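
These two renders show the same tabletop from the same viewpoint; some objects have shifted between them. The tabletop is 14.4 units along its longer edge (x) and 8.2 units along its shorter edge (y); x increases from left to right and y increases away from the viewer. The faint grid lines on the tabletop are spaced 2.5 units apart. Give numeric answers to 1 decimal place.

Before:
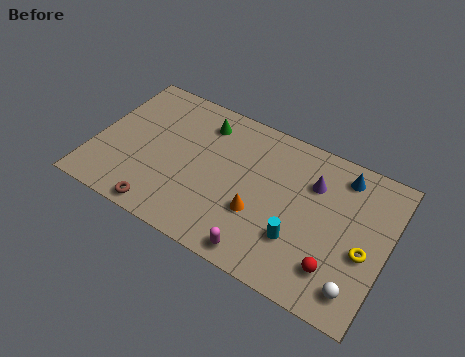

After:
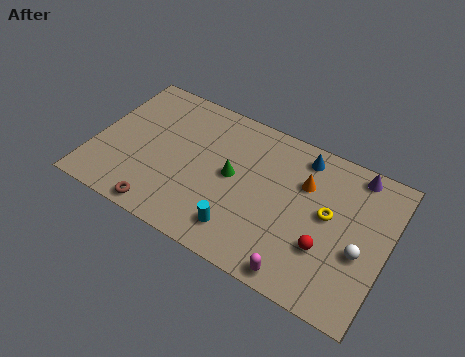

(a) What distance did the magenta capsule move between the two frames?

1.9

The magenta capsule moved from about (8.7, 0.9) to (10.6, 0.8), a distance of √(1.9² + 0.1²) ≈ 1.9.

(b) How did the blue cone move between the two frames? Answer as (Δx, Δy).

(-2.0, 0.1)

From the two frames, the blue cone sits at roughly (11.9, 6.9) before and (9.9, 7.0) after.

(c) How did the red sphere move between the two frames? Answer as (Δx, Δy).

(-0.6, 0.8)

From the two frames, the red sphere sits at roughly (12.2, 1.9) before and (11.6, 2.7) after.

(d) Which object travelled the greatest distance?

the orange cone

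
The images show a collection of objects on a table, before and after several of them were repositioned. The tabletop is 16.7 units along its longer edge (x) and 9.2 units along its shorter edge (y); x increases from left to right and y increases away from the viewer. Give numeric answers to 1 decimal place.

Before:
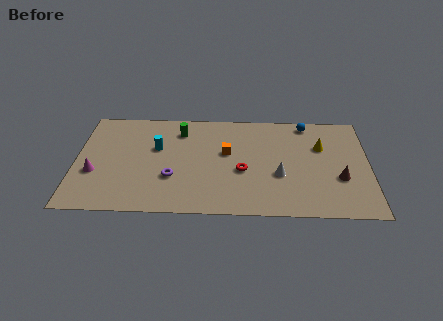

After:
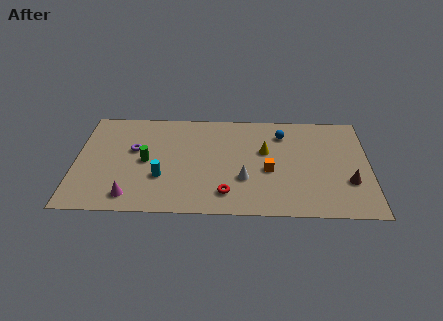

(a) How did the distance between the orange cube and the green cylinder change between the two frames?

+3.7

The distance was about 3.3 in the first image and 7.0 in the second, so they moved 3.7 units further apart.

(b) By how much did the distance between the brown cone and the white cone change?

+2.5

Before: roughly 3.4 units apart; after: 5.9. That's 2.5 units further apart.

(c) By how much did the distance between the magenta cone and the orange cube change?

+0.4

They were about 7.8 units apart before and 8.2 after — 0.4 units further apart.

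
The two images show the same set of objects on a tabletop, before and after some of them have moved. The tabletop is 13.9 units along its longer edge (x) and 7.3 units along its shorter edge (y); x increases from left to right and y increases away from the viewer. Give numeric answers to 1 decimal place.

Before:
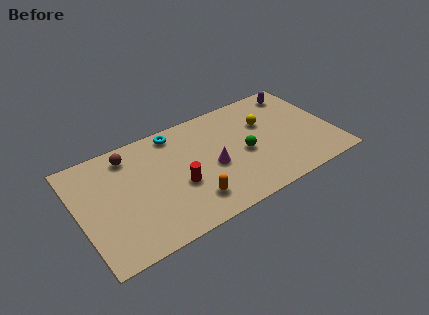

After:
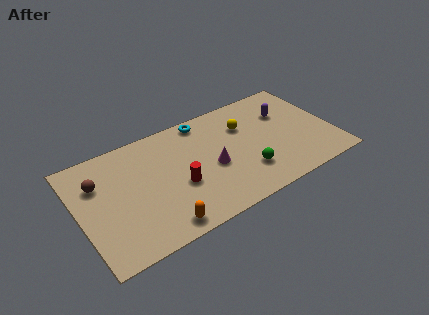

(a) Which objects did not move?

the red cylinder and the magenta cone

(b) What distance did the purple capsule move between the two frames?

1.5

The purple capsule was near (12.5, 6.2) before and (11.6, 5.0) after, so it travelled √(0.9² + 1.2²) ≈ 1.5 units.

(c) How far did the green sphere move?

1.3

The green sphere moved from about (9.0, 3.3) to (8.9, 2.0), a distance of √(0.1² + 1.3²) ≈ 1.3.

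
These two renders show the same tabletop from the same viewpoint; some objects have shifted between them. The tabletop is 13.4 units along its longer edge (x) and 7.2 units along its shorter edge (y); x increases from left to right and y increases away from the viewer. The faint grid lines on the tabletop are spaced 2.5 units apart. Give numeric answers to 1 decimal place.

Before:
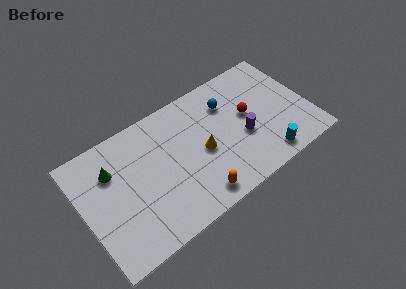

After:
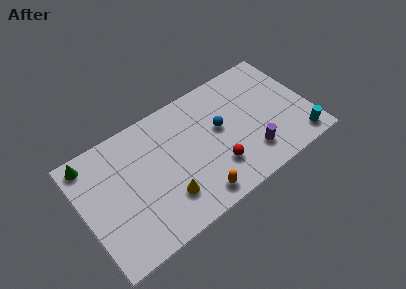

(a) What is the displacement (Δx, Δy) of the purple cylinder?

(0.2, -1.2)

The purple cylinder was at about (9.4, 2.9) and moved to about (9.6, 1.7).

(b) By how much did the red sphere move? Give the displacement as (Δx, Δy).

(-2.3, -2.0)

The red sphere started near (9.9, 4.0) and ended near (7.6, 2.0).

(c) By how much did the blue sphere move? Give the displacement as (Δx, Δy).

(-0.7, -1.2)

The blue sphere was at about (8.9, 5.3) and moved to about (8.2, 4.1).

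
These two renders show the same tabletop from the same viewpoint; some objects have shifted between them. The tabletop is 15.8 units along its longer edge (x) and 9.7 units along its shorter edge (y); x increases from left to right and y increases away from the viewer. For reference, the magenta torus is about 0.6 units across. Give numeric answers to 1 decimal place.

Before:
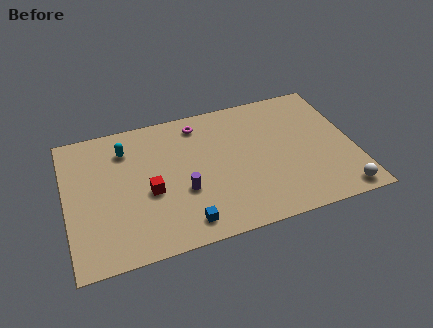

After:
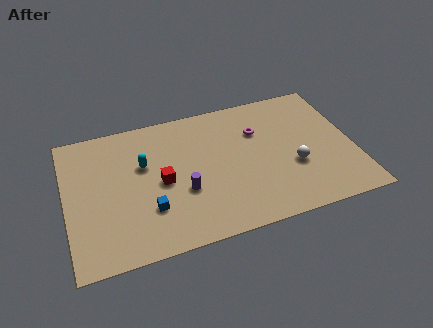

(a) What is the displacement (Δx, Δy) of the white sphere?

(-2.3, 2.6)

The white sphere started near (14.7, 1.0) and ended near (12.4, 3.6).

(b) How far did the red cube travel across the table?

0.9

From (4.5, 4.1) to (5.2, 4.6), the red cube covered √(0.7² + 0.5²) ≈ 0.9 units.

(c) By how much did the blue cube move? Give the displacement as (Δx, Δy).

(-1.8, 1.5)

From the two frames, the blue cube sits at roughly (6.2, 1.4) before and (4.4, 2.9) after.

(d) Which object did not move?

the purple cylinder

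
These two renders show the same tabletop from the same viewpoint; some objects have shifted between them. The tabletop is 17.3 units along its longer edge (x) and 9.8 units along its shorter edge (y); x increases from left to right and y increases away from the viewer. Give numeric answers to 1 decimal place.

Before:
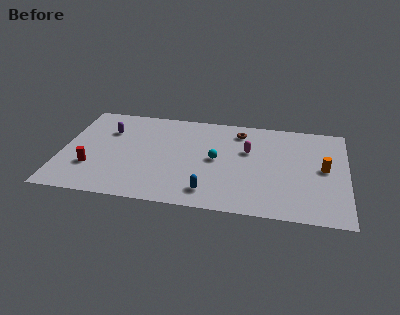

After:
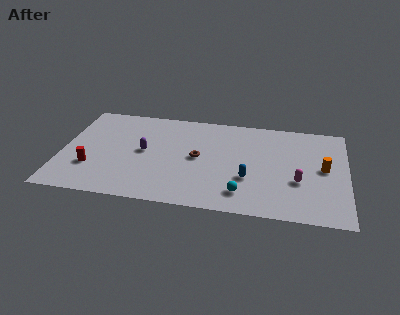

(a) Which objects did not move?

the red cylinder and the orange cylinder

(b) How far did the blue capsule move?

2.9

The blue capsule moved from about (9.1, 1.7) to (11.4, 3.4), a distance of √(2.3² + 1.7²) ≈ 2.9.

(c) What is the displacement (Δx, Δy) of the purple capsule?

(2.3, -1.8)

The purple capsule started near (2.7, 6.9) and ended near (5.0, 5.1).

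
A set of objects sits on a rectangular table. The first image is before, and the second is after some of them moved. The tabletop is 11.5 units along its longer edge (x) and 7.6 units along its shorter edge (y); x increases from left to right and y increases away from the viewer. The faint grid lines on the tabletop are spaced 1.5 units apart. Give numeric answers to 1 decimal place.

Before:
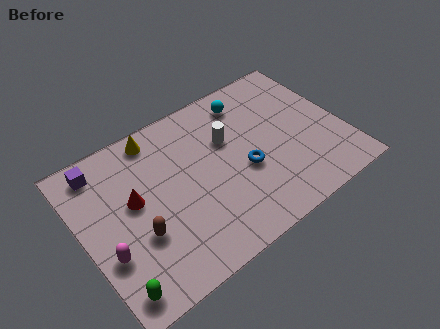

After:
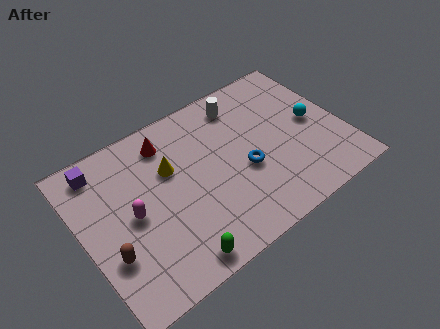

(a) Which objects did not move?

the purple cube and the blue torus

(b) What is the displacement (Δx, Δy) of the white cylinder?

(0.9, 1.4)

The white cylinder was at about (6.6, 4.9) and moved to about (7.5, 6.3).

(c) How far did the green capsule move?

2.6

From (0.8, 1.0) to (3.4, 0.8), the green capsule covered √(2.6² + 0.2²) ≈ 2.6 units.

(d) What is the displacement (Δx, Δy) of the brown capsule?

(-1.3, -0.2)

The brown capsule was at about (2.2, 2.7) and moved to about (0.9, 2.5).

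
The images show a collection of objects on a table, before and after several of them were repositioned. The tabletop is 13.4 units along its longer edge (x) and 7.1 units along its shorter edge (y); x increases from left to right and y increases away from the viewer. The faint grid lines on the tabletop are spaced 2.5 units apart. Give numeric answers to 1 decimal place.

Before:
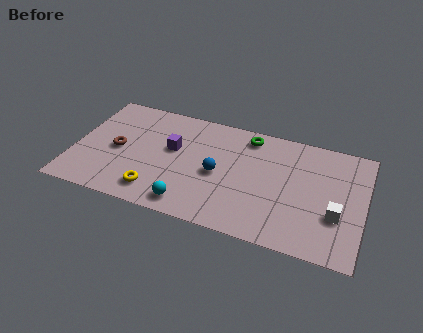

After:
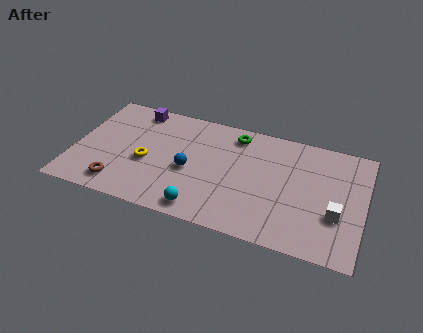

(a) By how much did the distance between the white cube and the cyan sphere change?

-0.6

Before: roughly 6.8 units apart; after: 6.2. That's 0.6 units closer together.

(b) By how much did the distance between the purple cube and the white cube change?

+2.4

They were about 7.9 units apart before and 10.3 after — 2.4 units further apart.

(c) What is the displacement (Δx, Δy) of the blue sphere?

(-1.3, -0.2)

The blue sphere started near (6.7, 3.3) and ended near (5.4, 3.1).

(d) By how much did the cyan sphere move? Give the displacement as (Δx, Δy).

(0.6, -0.1)

The cyan sphere started near (5.6, 1.0) and ended near (6.2, 0.9).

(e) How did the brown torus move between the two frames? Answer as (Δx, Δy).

(0.3, -2.2)

The brown torus started near (2.0, 3.4) and ended near (2.3, 1.2).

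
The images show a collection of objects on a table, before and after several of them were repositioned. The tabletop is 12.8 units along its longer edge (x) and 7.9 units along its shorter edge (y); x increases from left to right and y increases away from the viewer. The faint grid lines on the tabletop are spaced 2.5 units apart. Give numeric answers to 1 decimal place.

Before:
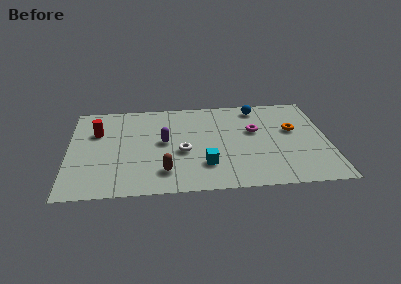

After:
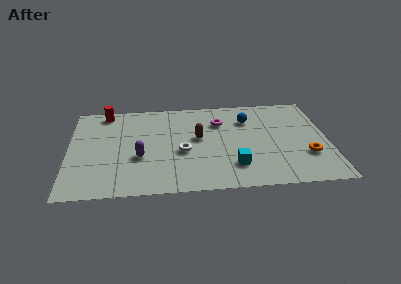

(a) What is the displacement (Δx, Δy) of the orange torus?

(0.6, -2.2)

From the two frames, the orange torus sits at roughly (11.1, 4.7) before and (11.7, 2.5) after.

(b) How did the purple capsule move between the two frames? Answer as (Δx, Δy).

(-1.2, -1.2)

The purple capsule started near (4.7, 4.2) and ended near (3.5, 3.0).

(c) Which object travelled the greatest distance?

the brown capsule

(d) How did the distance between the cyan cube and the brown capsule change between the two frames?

+1.0

They were about 2.0 units apart before and 3.0 after — 1.0 units further apart.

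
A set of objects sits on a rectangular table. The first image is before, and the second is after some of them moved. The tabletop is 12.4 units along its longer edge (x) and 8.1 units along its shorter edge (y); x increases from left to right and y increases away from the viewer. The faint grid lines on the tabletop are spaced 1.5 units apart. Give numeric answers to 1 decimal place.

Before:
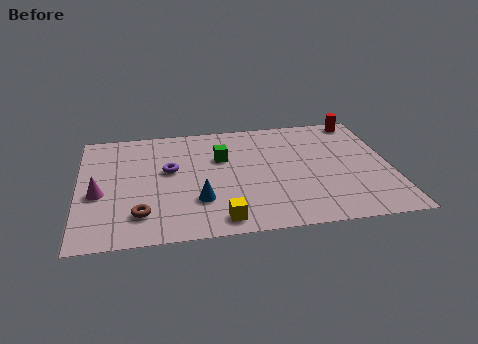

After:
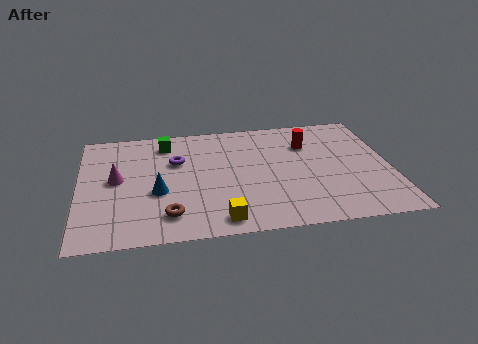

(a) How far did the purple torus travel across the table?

0.7

From (3.6, 4.7) to (3.9, 5.3), the purple torus covered √(0.3² + 0.6²) ≈ 0.7 units.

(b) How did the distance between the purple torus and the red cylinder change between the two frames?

-2.9

The distance was about 8.2 in the first image and 5.3 in the second, so they moved 2.9 units closer together.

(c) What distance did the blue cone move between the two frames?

1.8

The blue cone moved from about (4.7, 2.4) to (3.1, 3.2), a distance of √(1.6² + 0.8²) ≈ 1.8.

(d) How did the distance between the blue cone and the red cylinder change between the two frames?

-1.7

Before: roughly 8.3 units apart; after: 6.6. That's 1.7 units closer together.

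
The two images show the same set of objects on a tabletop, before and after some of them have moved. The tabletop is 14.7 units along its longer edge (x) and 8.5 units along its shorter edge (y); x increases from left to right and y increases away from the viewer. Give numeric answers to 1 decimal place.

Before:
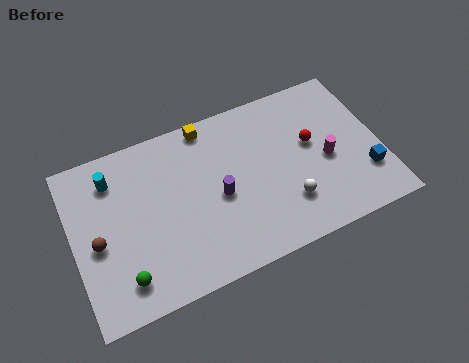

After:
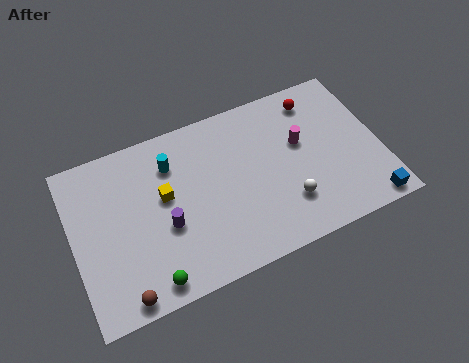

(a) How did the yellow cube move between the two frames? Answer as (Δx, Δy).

(-2.4, -2.8)

The yellow cube was at about (6.8, 7.7) and moved to about (4.4, 4.9).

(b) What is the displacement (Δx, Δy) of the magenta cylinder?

(-1.1, 1.3)

The magenta cylinder was at about (12.1, 3.8) and moved to about (11.0, 5.1).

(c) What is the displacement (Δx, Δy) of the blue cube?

(-0.1, -1.6)

The blue cube was at about (13.8, 2.4) and moved to about (13.7, 0.8).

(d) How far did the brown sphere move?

3.1

The brown sphere moved from about (1.1, 3.8) to (2.0, 0.8), a distance of √(0.9² + 3.0²) ≈ 3.1.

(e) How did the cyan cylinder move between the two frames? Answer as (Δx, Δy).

(2.8, -0.3)

The cyan cylinder was at about (2.1, 6.7) and moved to about (4.9, 6.4).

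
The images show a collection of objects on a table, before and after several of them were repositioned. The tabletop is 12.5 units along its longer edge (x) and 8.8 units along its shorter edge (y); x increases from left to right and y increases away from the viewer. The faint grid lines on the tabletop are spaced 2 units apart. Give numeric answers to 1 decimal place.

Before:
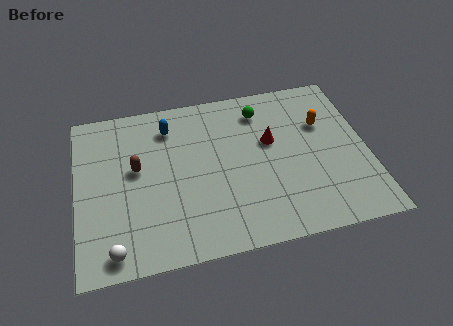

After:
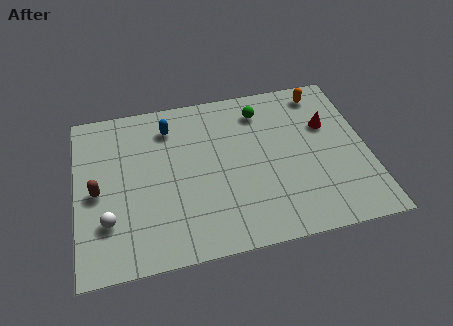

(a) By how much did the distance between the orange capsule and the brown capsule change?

+2.4

Before: roughly 8.1 units apart; after: 10.5. That's 2.4 units further apart.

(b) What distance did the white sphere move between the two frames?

1.5

The white sphere moved from about (1.5, 1.0) to (1.3, 2.5), a distance of √(0.2² + 1.5²) ≈ 1.5.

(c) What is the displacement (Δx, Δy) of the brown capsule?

(-1.7, -0.9)

From the two frames, the brown capsule sits at roughly (2.6, 5.0) before and (0.9, 4.1) after.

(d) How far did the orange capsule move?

1.8

The orange capsule moved from about (10.7, 5.8) to (10.8, 7.6), a distance of √(0.1² + 1.8²) ≈ 1.8.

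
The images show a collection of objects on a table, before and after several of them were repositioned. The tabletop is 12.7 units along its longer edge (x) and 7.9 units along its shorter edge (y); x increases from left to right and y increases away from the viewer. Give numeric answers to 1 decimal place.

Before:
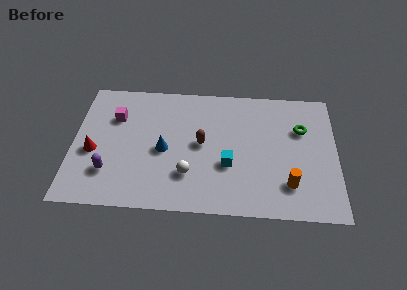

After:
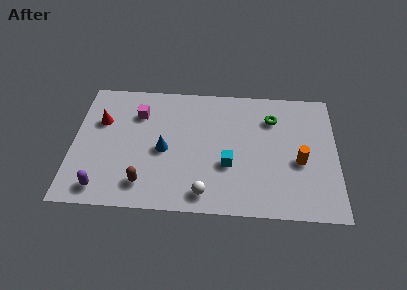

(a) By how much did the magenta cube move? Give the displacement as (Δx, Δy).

(1.1, 0.3)

The magenta cube was at about (2.0, 5.5) and moved to about (3.1, 5.8).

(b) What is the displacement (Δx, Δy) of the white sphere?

(0.8, -1.1)

From the two frames, the white sphere sits at roughly (5.6, 2.2) before and (6.4, 1.1) after.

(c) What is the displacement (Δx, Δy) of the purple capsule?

(-0.3, -1.0)

The purple capsule started near (1.8, 2.1) and ended near (1.5, 1.1).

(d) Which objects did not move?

the cyan cube and the blue cone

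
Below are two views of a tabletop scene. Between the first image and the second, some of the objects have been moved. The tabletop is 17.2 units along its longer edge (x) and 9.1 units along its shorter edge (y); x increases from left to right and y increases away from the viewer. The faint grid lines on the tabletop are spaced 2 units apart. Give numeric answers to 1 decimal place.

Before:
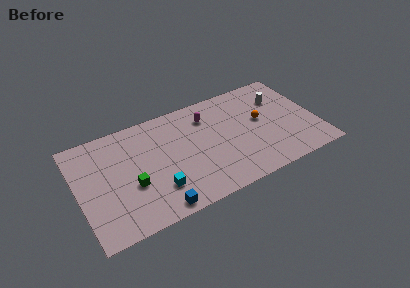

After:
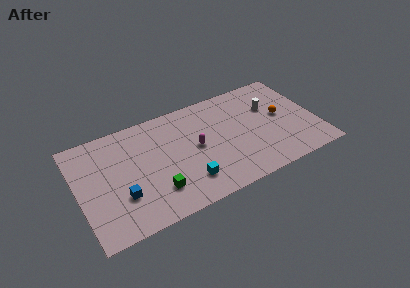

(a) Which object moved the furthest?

the blue cube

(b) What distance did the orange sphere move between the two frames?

1.5

From (13.3, 5.1) to (14.8, 4.9), the orange sphere covered √(1.5² + 0.2²) ≈ 1.5 units.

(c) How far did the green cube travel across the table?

2.0

The green cube moved from about (3.7, 3.5) to (5.3, 2.3), a distance of √(1.6² + 1.2²) ≈ 2.0.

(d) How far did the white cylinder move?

0.9

From (14.9, 6.5) to (14.1, 6.0), the white cylinder covered √(0.8² + 0.5²) ≈ 0.9 units.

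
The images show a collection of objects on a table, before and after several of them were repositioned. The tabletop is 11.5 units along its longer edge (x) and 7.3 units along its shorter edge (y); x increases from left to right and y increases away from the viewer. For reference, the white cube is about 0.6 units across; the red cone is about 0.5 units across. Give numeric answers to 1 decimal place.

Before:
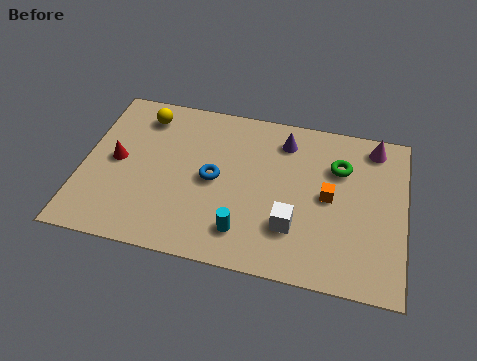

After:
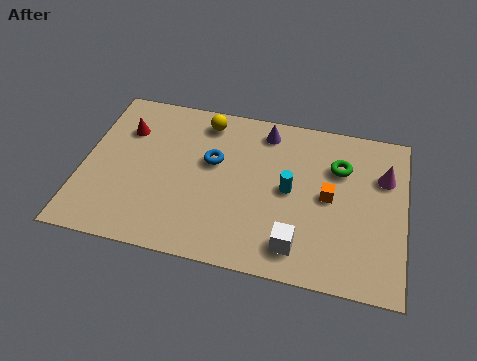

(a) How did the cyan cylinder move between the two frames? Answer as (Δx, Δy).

(1.5, 2.2)

From the two frames, the cyan cylinder sits at roughly (5.9, 1.5) before and (7.4, 3.7) after.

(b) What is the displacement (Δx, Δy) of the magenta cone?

(0.4, -1.3)

The magenta cone started near (10.3, 6.3) and ended near (10.7, 5.0).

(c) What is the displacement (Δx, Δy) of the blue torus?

(-0.1, 0.8)

From the two frames, the blue torus sits at roughly (4.7, 3.6) before and (4.6, 4.4) after.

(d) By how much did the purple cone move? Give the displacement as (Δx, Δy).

(-0.7, 0.3)

The purple cone started near (7.1, 5.9) and ended near (6.4, 6.2).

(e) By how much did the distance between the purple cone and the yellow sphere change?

-2.9

The distance was about 5.1 in the first image and 2.2 in the second, so they moved 2.9 units closer together.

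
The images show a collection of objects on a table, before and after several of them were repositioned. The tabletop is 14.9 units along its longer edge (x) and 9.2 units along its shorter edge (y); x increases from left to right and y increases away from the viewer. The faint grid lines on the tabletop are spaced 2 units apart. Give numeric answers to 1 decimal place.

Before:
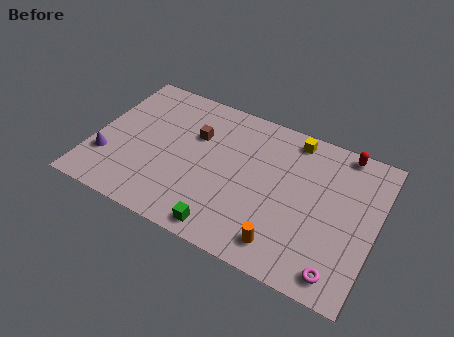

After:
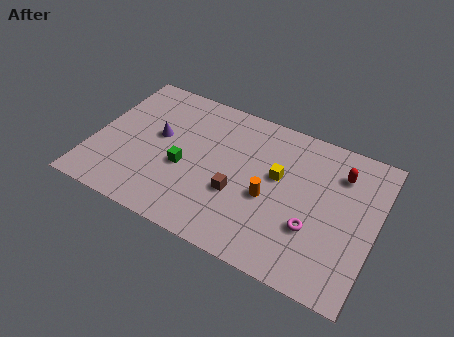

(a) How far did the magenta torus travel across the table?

2.5

From (13.4, 1.2) to (11.8, 3.1), the magenta torus covered √(1.6² + 1.9²) ≈ 2.5 units.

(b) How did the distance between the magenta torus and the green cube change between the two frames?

+1.0

Before: roughly 5.9 units apart; after: 6.9. That's 1.0 units further apart.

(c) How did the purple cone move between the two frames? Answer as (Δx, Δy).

(2.4, 2.5)

From the two frames, the purple cone sits at roughly (0.9, 2.7) before and (3.3, 5.2) after.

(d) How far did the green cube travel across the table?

3.8

The green cube moved from about (7.5, 1.0) to (4.9, 3.8), a distance of √(2.6² + 2.8²) ≈ 3.8.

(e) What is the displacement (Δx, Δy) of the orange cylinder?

(-1.1, 2.4)

The orange cylinder started near (10.5, 1.5) and ended near (9.4, 3.9).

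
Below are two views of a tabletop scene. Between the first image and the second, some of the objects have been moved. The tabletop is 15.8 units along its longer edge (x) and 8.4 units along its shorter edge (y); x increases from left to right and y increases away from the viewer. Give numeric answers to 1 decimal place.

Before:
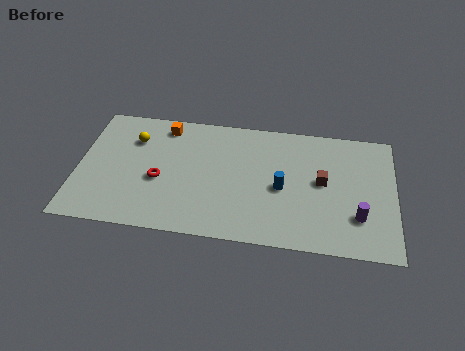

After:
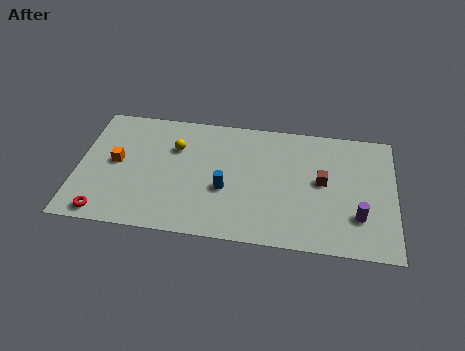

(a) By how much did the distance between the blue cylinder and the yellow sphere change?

-4.2

Before: roughly 7.8 units apart; after: 3.6. That's 4.2 units closer together.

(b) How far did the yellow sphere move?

2.1

The yellow sphere was near (2.7, 6.1) before and (4.8, 5.8) after, so it travelled √(2.1² + 0.3²) ≈ 2.1 units.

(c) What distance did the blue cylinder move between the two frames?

2.8

The blue cylinder was near (10.2, 3.8) before and (7.4, 3.3) after, so it travelled √(2.8² + 0.5²) ≈ 2.8 units.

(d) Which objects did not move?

the brown cube and the purple cylinder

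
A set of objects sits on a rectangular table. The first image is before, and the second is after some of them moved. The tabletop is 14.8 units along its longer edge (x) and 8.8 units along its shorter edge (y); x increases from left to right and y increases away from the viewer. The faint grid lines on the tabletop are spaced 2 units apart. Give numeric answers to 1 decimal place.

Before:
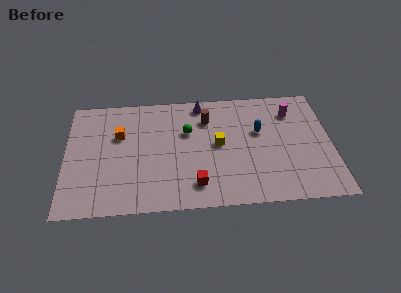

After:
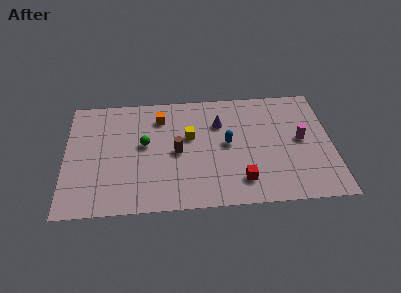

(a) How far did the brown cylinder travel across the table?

2.9

From (7.9, 6.6) to (6.2, 4.2), the brown cylinder covered √(1.7² + 2.4²) ≈ 2.9 units.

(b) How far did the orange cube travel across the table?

2.6

The orange cube was near (3.0, 5.7) before and (5.3, 6.9) after, so it travelled √(2.3² + 1.2²) ≈ 2.6 units.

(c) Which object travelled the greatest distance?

the brown cylinder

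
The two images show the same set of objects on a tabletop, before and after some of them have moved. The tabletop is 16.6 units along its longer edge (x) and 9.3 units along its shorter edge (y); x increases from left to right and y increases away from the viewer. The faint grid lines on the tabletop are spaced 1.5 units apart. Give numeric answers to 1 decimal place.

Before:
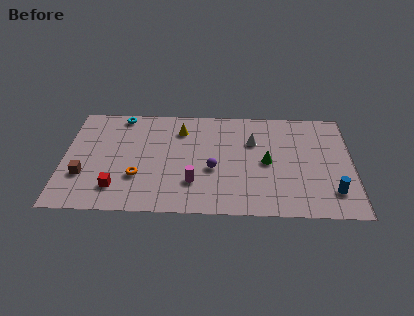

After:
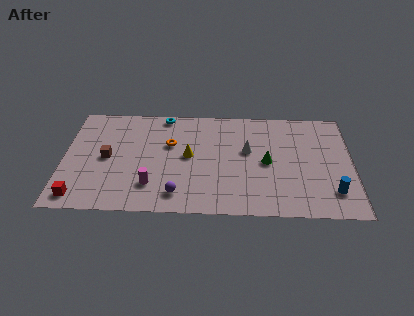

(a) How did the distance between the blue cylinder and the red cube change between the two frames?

+2.1

The distance was about 12.3 in the first image and 14.4 in the second, so they moved 2.1 units further apart.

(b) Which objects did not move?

the blue cylinder and the green cone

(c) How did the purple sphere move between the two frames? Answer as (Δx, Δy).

(-2.0, -2.2)

The purple sphere started near (8.6, 3.8) and ended near (6.6, 1.6).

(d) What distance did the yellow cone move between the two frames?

2.4

From (6.7, 7.2) to (7.2, 4.9), the yellow cone covered √(0.5² + 2.3²) ≈ 2.4 units.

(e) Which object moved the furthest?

the orange torus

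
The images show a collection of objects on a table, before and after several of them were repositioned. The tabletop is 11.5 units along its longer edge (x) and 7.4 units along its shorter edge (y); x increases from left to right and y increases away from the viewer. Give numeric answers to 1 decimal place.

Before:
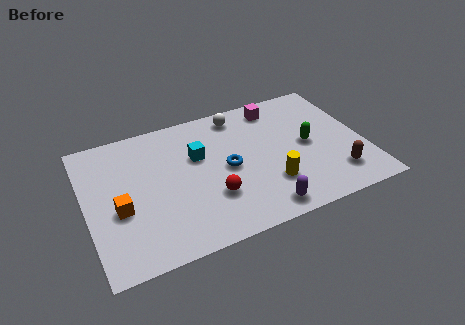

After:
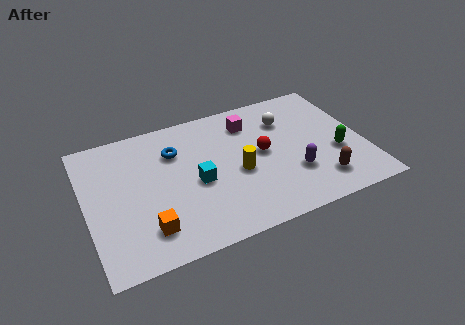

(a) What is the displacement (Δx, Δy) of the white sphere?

(1.9, -1.0)

From the two frames, the white sphere sits at roughly (6.6, 6.4) before and (8.5, 5.4) after.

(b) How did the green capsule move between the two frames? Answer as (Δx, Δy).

(1.1, -0.9)

From the two frames, the green capsule sits at roughly (9.2, 3.7) before and (10.3, 2.8) after.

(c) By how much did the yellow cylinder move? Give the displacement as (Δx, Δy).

(-1.2, 1.1)

The yellow cylinder was at about (7.4, 2.1) and moved to about (6.2, 3.2).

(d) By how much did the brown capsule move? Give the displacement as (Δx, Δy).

(-0.7, -0.1)

The brown capsule started near (10.1, 1.6) and ended near (9.4, 1.5).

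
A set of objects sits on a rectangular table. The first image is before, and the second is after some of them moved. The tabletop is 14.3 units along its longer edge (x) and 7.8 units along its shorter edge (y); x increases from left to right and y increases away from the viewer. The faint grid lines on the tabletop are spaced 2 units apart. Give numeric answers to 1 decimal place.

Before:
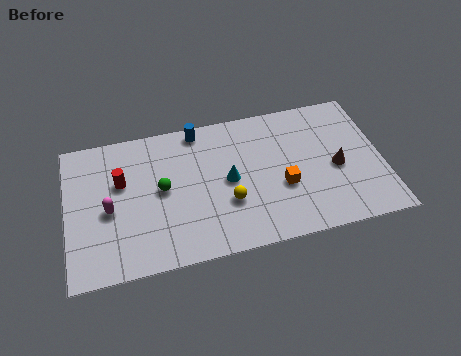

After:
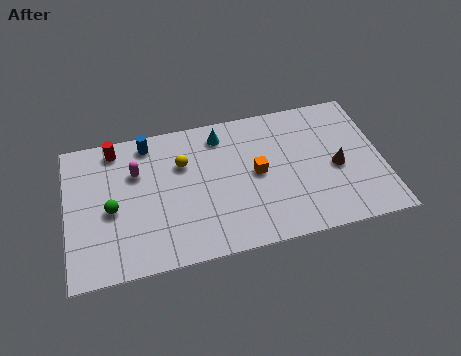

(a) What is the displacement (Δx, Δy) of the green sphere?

(-2.3, -0.6)

The green sphere started near (4.3, 4.1) and ended near (2.0, 3.5).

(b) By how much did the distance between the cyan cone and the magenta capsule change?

-1.3

They were about 5.4 units apart before and 4.1 after — 1.3 units closer together.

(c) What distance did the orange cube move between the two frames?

1.5

From (9.7, 3.0) to (8.6, 4.0), the orange cube covered √(1.1² + 1.0²) ≈ 1.5 units.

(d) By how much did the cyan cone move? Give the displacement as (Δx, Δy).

(-0.2, 2.6)

The cyan cone was at about (7.3, 3.9) and moved to about (7.1, 6.5).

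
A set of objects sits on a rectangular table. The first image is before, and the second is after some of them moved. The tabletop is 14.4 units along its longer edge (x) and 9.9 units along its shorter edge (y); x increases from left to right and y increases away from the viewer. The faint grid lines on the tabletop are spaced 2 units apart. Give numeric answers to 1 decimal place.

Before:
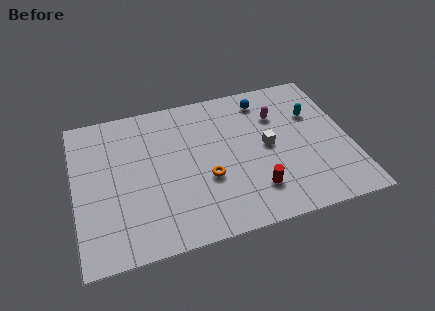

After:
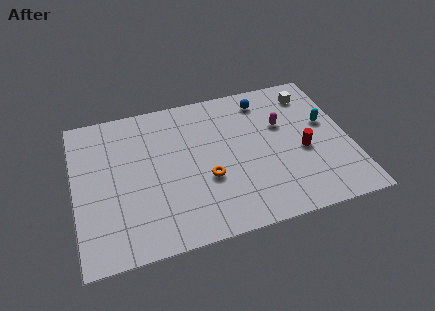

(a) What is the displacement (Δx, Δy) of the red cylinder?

(2.7, 1.9)

From the two frames, the red cylinder sits at roughly (9.2, 2.3) before and (11.9, 4.2) after.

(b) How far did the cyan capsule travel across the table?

1.0

From (12.7, 6.6) to (13.3, 5.8), the cyan capsule covered √(0.6² + 0.8²) ≈ 1.0 units.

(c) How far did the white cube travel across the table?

4.0

From (10.1, 5.0) to (12.7, 8.1), the white cube covered √(2.6² + 3.1²) ≈ 4.0 units.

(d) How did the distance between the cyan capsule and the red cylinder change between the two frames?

-3.4

The distance was about 5.5 in the first image and 2.1 in the second, so they moved 3.4 units closer together.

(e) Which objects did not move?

the blue sphere and the orange torus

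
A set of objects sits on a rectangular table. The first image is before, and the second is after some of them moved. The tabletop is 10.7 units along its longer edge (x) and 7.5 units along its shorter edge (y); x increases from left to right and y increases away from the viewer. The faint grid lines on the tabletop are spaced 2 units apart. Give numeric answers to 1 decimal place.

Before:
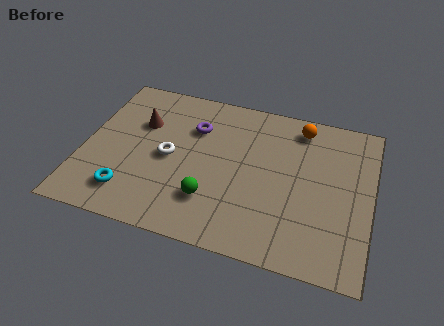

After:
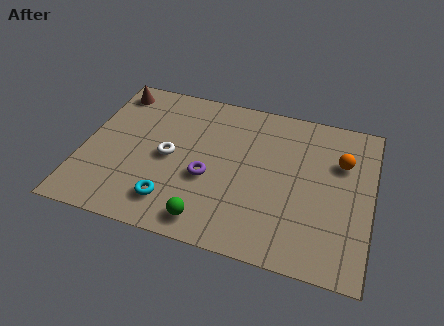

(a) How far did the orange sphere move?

2.1

From (7.9, 6.4) to (9.5, 5.1), the orange sphere covered √(1.6² + 1.3²) ≈ 2.1 units.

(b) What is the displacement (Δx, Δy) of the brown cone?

(-1.2, 1.4)

From the two frames, the brown cone sits at roughly (2.0, 5.0) before and (0.8, 6.4) after.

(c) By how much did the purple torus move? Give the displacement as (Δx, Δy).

(0.7, -2.3)

From the two frames, the purple torus sits at roughly (4.0, 5.3) before and (4.7, 3.0) after.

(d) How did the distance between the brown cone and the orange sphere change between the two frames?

+2.7

Before: roughly 6.1 units apart; after: 8.8. That's 2.7 units further apart.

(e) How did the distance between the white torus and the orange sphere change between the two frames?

+1.0

They were about 5.5 units apart before and 6.5 after — 1.0 units further apart.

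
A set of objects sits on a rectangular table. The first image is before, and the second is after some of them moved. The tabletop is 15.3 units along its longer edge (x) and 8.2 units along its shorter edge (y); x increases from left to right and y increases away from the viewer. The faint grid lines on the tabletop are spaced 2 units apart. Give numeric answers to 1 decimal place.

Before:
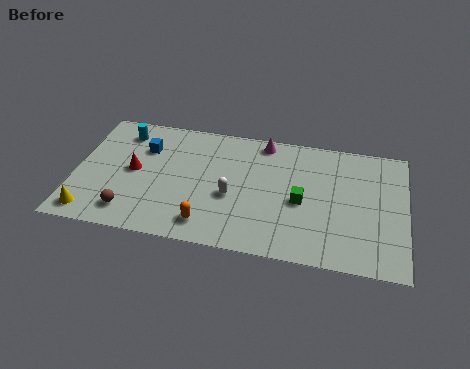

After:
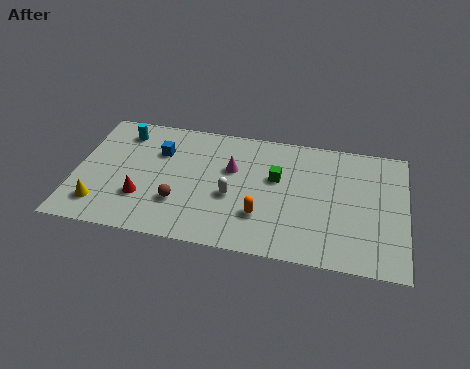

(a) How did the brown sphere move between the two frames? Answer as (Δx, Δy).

(2.2, 1.0)

The brown sphere was at about (2.7, 1.5) and moved to about (4.9, 2.5).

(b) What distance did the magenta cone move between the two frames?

2.5

The magenta cone moved from about (8.6, 7.3) to (7.2, 5.2), a distance of √(1.4² + 2.1²) ≈ 2.5.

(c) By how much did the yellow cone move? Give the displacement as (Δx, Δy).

(0.4, 0.6)

The yellow cone was at about (0.9, 1.1) and moved to about (1.3, 1.7).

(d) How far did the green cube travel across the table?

1.8

From (10.5, 3.7) to (9.3, 5.0), the green cube covered √(1.2² + 1.3²) ≈ 1.8 units.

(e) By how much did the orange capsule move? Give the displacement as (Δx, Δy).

(2.4, 1.0)

From the two frames, the orange capsule sits at roughly (6.3, 1.4) before and (8.7, 2.4) after.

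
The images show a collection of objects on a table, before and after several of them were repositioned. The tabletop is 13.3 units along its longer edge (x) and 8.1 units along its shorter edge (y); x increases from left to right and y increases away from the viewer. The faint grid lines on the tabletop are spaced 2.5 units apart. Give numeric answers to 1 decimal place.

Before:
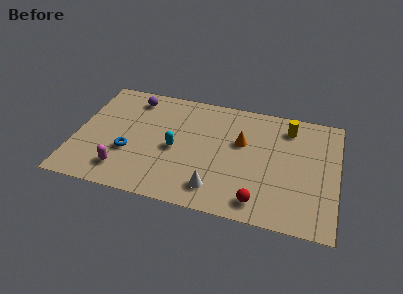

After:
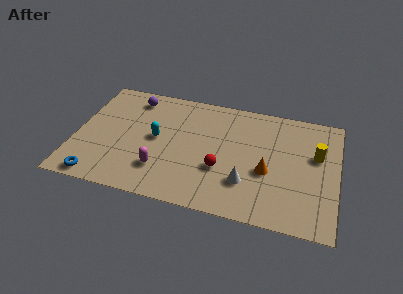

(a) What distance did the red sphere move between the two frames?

2.6

From (9.5, 1.2) to (7.5, 2.9), the red sphere covered √(2.0² + 1.7²) ≈ 2.6 units.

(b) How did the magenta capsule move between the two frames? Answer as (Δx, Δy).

(1.9, 0.5)

From the two frames, the magenta capsule sits at roughly (2.6, 1.6) before and (4.5, 2.1) after.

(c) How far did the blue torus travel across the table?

2.5

From (2.8, 2.9) to (1.4, 0.8), the blue torus covered √(1.4² + 2.1²) ≈ 2.5 units.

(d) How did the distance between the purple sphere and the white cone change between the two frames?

+0.6

They were about 7.0 units apart before and 7.6 after — 0.6 units further apart.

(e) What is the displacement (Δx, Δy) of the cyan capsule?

(-1.0, 0.5)

The cyan capsule was at about (5.1, 3.7) and moved to about (4.1, 4.2).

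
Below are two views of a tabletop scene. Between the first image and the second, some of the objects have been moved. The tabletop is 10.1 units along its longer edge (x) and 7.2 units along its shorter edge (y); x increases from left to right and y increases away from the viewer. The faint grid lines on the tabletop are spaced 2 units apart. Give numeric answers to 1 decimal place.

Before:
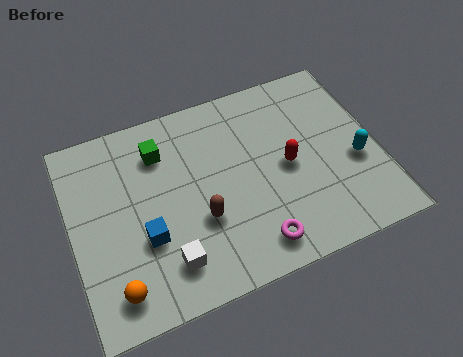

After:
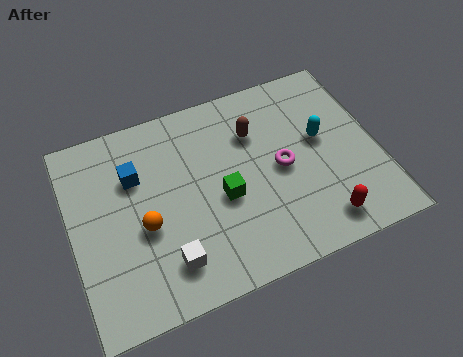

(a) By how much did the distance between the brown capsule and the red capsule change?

+1.2

Before: roughly 3.1 units apart; after: 4.3. That's 1.2 units further apart.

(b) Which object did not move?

the white cube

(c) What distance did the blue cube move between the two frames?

2.3

The blue cube moved from about (2.3, 2.6) to (2.2, 4.9), a distance of √(0.1² + 2.3²) ≈ 2.3.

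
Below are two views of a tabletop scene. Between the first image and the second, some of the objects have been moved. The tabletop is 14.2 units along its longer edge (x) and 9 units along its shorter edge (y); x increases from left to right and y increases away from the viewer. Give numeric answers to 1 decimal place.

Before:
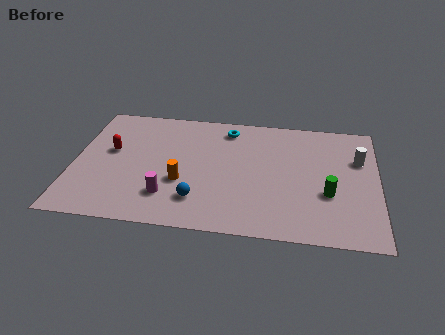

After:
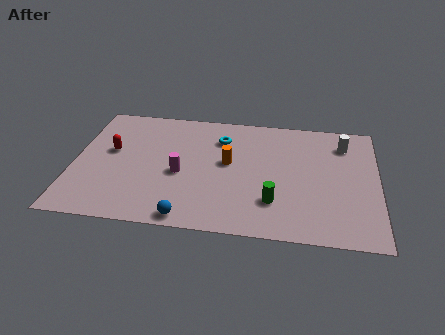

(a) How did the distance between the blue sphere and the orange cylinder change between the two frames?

+3.1

Before: roughly 1.4 units apart; after: 4.5. That's 3.1 units further apart.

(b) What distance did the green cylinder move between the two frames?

2.7

From (11.9, 3.3) to (9.4, 2.4), the green cylinder covered √(2.5² + 0.9²) ≈ 2.7 units.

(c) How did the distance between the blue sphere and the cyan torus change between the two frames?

+0.5

The distance was about 5.6 in the first image and 6.1 in the second, so they moved 0.5 units further apart.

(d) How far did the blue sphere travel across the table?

1.4

From (5.9, 2.1) to (5.5, 0.8), the blue sphere covered √(0.4² + 1.3²) ≈ 1.4 units.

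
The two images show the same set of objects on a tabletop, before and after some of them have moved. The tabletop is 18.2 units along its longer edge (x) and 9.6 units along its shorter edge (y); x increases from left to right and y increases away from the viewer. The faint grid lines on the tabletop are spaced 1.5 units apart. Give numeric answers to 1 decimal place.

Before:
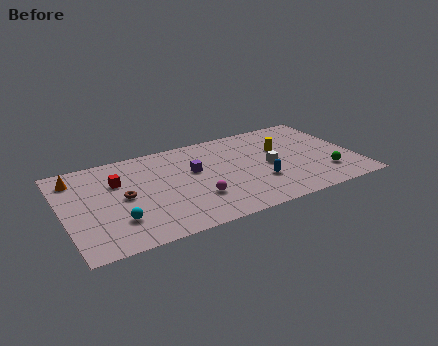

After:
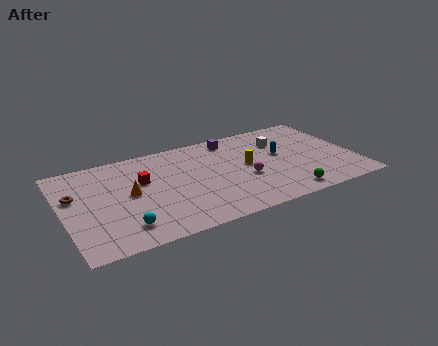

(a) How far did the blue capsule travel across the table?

2.9

The blue capsule moved from about (12.0, 3.1) to (13.7, 5.5), a distance of √(1.7² + 2.4²) ≈ 2.9.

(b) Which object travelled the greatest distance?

the orange cone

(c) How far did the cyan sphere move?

0.8

From (3.1, 2.6) to (3.4, 1.9), the cyan sphere covered √(0.3² + 0.7²) ≈ 0.8 units.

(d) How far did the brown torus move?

3.1

The brown torus was near (3.7, 4.8) before and (0.8, 6.0) after, so it travelled √(2.9² + 1.2²) ≈ 3.1 units.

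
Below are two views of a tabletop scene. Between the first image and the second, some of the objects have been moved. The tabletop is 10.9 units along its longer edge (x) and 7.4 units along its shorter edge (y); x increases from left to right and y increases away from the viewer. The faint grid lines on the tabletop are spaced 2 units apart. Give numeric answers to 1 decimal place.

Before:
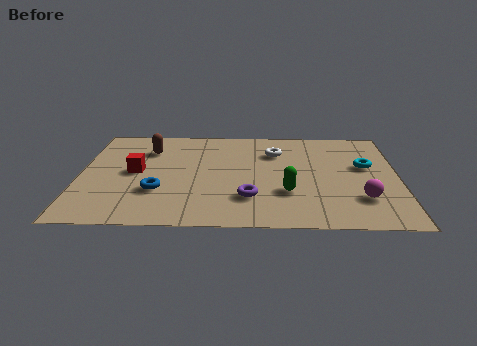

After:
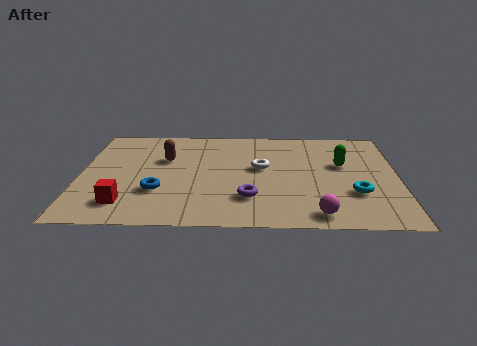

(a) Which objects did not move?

the blue torus and the purple torus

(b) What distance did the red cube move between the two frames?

2.3

From (1.9, 3.8) to (1.6, 1.5), the red cube covered √(0.3² + 2.3²) ≈ 2.3 units.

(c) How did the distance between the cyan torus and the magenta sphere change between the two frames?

-0.4

They were about 2.4 units apart before and 2.0 after — 0.4 units closer together.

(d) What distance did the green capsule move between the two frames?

2.8

The green capsule moved from about (7.1, 2.4) to (9.0, 4.5), a distance of √(1.9² + 2.1²) ≈ 2.8.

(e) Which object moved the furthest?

the green capsule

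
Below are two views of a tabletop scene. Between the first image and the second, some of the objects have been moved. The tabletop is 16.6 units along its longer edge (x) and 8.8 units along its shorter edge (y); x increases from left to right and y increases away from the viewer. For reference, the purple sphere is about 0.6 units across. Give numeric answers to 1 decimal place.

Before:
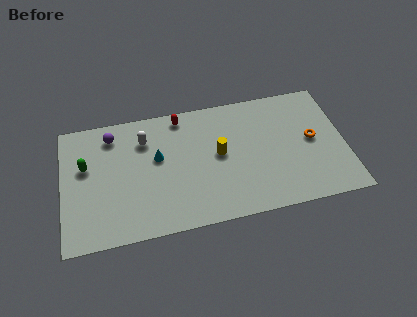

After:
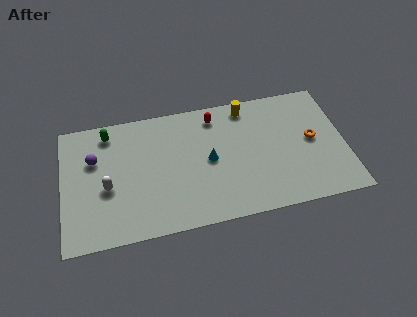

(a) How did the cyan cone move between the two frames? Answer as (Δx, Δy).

(3.0, -0.8)

From the two frames, the cyan cone sits at roughly (5.6, 5.2) before and (8.6, 4.4) after.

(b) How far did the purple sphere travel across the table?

1.9

The purple sphere was near (3.0, 7.3) before and (1.9, 5.8) after, so it travelled √(1.1² + 1.5²) ≈ 1.9 units.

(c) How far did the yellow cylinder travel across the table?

3.5

The yellow cylinder moved from about (9.2, 4.7) to (11.0, 7.7), a distance of √(1.8² + 3.0²) ≈ 3.5.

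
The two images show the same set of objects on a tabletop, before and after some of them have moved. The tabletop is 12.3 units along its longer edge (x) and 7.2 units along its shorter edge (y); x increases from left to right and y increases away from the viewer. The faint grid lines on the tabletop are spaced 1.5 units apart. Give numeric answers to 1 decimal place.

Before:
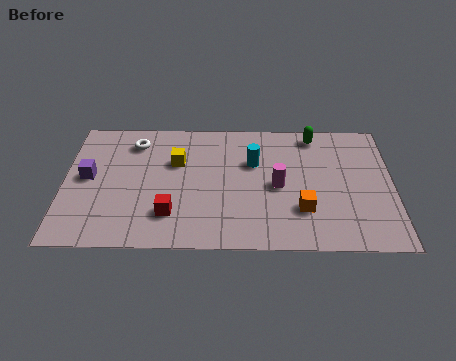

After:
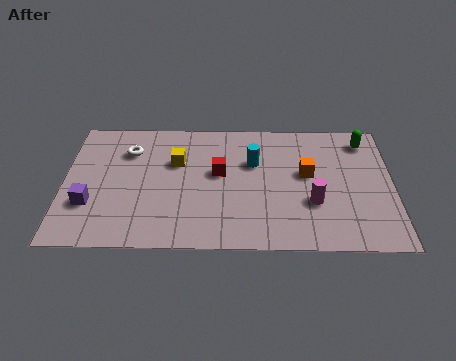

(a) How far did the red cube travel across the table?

2.9

The red cube moved from about (4.0, 1.8) to (5.8, 4.1), a distance of √(1.8² + 2.3²) ≈ 2.9.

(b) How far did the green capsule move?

1.9

From (9.4, 6.3) to (11.3, 6.0), the green capsule covered √(1.9² + 0.3²) ≈ 1.9 units.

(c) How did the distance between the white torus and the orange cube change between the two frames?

-0.5

The distance was about 7.3 in the first image and 6.8 in the second, so they moved 0.5 units closer together.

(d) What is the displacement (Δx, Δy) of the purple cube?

(0.1, -1.5)

The purple cube started near (0.9, 3.8) and ended near (1.0, 2.3).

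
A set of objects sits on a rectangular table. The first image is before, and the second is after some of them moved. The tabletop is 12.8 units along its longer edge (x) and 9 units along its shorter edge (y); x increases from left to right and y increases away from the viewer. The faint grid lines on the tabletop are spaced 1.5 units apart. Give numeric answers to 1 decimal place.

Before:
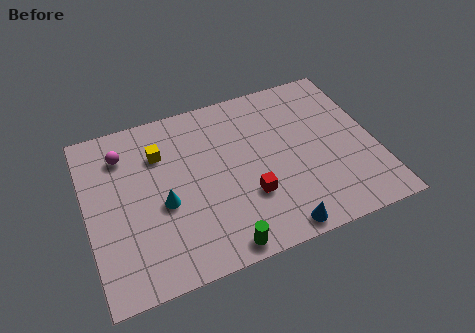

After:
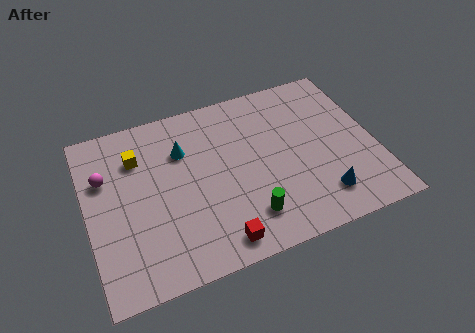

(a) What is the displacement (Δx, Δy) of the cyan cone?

(1.1, 2.5)

From the two frames, the cyan cone sits at roughly (3.3, 3.8) before and (4.4, 6.3) after.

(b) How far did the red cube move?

2.4

The red cube was near (7.0, 2.9) before and (5.4, 1.1) after, so it travelled √(1.6² + 1.8²) ≈ 2.4 units.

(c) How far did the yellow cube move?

1.0

From (3.4, 6.5) to (2.4, 6.6), the yellow cube covered √(1.0² + 0.1²) ≈ 1.0 units.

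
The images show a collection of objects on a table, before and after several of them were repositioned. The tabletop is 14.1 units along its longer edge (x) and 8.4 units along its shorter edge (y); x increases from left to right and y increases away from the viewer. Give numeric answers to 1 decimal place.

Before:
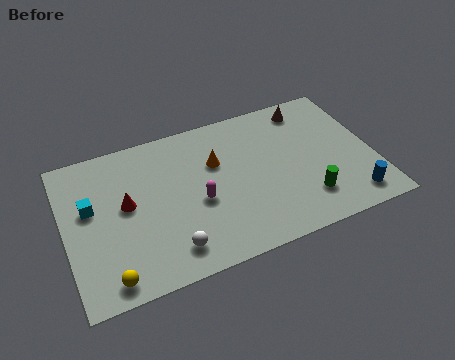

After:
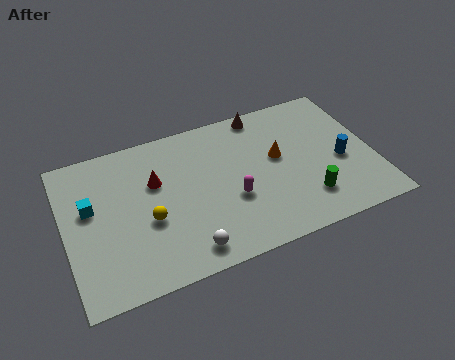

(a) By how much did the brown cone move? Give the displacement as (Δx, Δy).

(-2.1, 0.4)

From the two frames, the brown cone sits at roughly (11.5, 7.2) before and (9.4, 7.6) after.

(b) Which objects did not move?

the cyan cube and the green cylinder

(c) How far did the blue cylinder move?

2.3

The blue cylinder was near (12.8, 1.3) before and (12.6, 3.6) after, so it travelled √(0.2² + 2.3²) ≈ 2.3 units.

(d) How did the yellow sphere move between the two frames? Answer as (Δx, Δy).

(2.0, 2.4)

The yellow sphere started near (1.7, 1.0) and ended near (3.7, 3.4).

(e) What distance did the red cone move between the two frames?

1.6

The red cone was near (2.8, 4.6) before and (4.2, 5.4) after, so it travelled √(1.4² + 0.8²) ≈ 1.6 units.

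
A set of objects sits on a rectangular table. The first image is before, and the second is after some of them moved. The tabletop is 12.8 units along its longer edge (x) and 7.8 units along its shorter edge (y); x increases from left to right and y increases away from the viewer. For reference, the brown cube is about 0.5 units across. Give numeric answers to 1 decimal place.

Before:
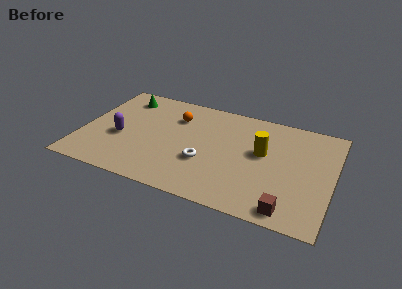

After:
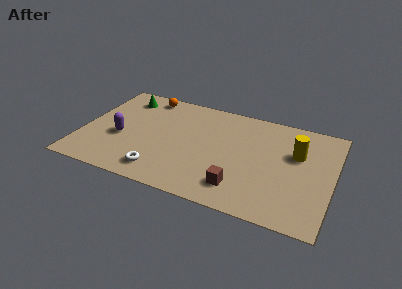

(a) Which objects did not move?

the purple capsule and the green cone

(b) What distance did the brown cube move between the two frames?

2.6

The brown cube was near (10.8, 0.9) before and (8.3, 1.6) after, so it travelled √(2.5² + 0.7²) ≈ 2.6 units.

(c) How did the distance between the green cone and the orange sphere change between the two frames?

-1.7

The distance was about 2.9 in the first image and 1.2 in the second, so they moved 1.7 units closer together.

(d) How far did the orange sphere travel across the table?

2.1

The orange sphere moved from about (4.6, 5.7) to (2.9, 6.9), a distance of √(1.7² + 1.2²) ≈ 2.1.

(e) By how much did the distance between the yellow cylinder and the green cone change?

+1.6

They were about 7.6 units apart before and 9.2 after — 1.6 units further apart.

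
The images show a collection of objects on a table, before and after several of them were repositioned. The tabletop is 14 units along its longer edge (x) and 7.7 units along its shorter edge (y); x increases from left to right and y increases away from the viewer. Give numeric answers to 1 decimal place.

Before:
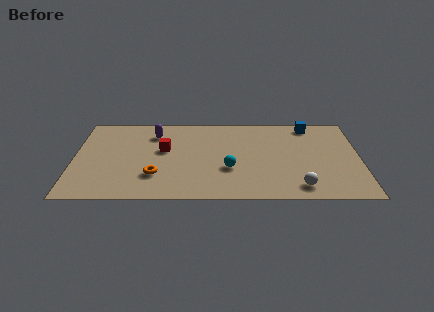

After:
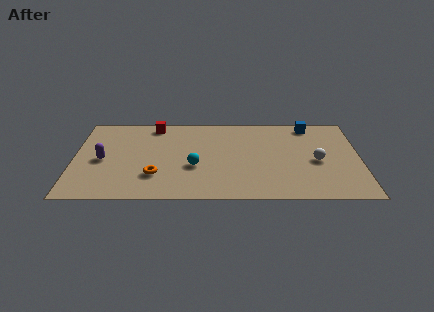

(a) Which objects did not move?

the orange torus and the blue cube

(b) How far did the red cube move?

2.4

From (4.4, 4.5) to (3.9, 6.8), the red cube covered √(0.5² + 2.3²) ≈ 2.4 units.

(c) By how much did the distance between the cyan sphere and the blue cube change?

+1.2

Before: roughly 5.7 units apart; after: 6.9. That's 1.2 units further apart.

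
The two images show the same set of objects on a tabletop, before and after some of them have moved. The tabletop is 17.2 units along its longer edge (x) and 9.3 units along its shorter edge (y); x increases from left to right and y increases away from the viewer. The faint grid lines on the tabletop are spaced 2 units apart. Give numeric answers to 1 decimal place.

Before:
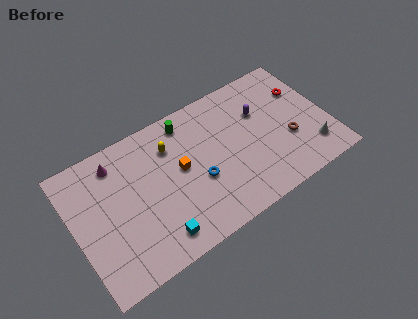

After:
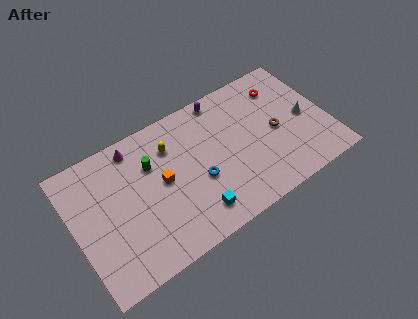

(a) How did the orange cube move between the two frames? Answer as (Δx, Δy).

(-1.3, -0.2)

From the two frames, the orange cube sits at roughly (7.2, 5.1) before and (5.9, 4.9) after.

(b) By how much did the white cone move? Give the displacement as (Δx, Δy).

(0.0, 2.4)

From the two frames, the white cone sits at roughly (15.7, 2.0) before and (15.7, 4.4) after.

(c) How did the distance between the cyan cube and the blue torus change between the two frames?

-1.8

Before: roughly 3.9 units apart; after: 2.1. That's 1.8 units closer together.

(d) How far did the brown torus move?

1.2

The brown torus moved from about (14.4, 3.4) to (13.7, 4.4), a distance of √(0.7² + 1.0²) ≈ 1.2.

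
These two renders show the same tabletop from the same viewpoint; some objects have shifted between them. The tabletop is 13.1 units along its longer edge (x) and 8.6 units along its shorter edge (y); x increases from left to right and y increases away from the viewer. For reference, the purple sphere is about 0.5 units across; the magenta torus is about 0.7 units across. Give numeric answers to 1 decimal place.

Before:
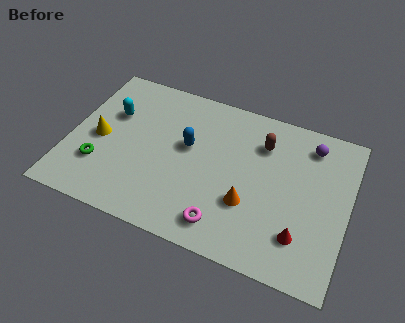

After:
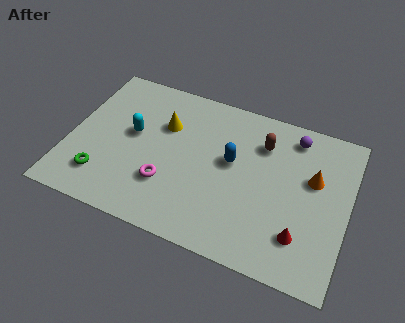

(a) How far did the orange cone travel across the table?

3.7

The orange cone was near (8.6, 2.9) before and (11.4, 5.3) after, so it travelled √(2.8² + 2.4²) ≈ 3.7 units.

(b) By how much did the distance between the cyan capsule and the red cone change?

-1.3

The distance was about 9.9 in the first image and 8.6 in the second, so they moved 1.3 units closer together.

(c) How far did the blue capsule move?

2.1

The blue capsule was near (5.5, 5.0) before and (7.6, 4.9) after, so it travelled √(2.1² + 0.1²) ≈ 2.1 units.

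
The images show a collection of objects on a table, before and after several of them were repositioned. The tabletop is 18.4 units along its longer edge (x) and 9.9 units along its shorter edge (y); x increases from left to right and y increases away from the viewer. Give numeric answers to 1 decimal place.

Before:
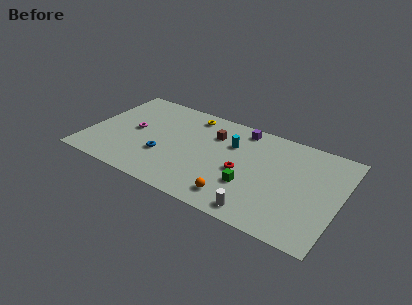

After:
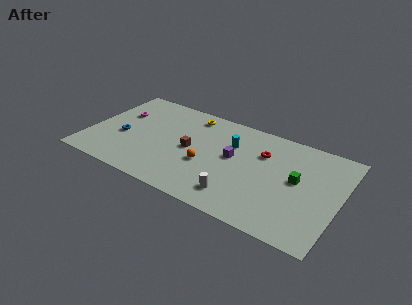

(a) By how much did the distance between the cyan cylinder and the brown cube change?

+1.9

The distance was about 1.5 in the first image and 3.4 in the second, so they moved 1.9 units further apart.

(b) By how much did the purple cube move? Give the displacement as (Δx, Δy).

(-0.2, -3.2)

The purple cube was at about (10.8, 8.7) and moved to about (10.6, 5.5).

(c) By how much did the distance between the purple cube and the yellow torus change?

+0.9

They were about 3.8 units apart before and 4.7 after — 0.9 units further apart.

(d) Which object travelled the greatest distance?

the green cube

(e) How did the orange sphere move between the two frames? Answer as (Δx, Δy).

(-2.5, 2.2)

From the two frames, the orange sphere sits at roughly (11.3, 1.7) before and (8.8, 3.9) after.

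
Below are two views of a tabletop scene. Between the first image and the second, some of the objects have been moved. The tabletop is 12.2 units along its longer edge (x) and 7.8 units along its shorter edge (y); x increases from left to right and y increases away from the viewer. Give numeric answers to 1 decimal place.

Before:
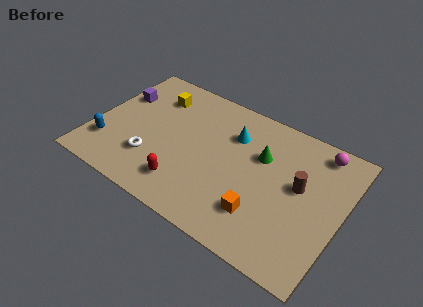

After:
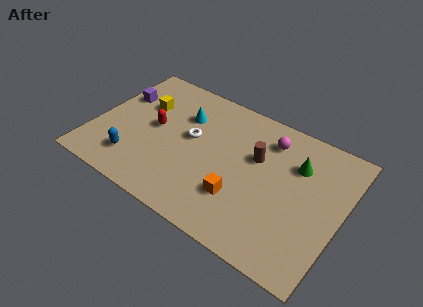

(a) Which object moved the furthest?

the red capsule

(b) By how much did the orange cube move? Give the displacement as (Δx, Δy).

(-1.1, 0.3)

The orange cube was at about (8.6, 2.0) and moved to about (7.5, 2.3).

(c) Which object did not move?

the purple cube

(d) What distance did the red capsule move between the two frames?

3.2

The red capsule was near (4.9, 1.6) before and (2.9, 4.1) after, so it travelled √(2.0² + 2.5²) ≈ 3.2 units.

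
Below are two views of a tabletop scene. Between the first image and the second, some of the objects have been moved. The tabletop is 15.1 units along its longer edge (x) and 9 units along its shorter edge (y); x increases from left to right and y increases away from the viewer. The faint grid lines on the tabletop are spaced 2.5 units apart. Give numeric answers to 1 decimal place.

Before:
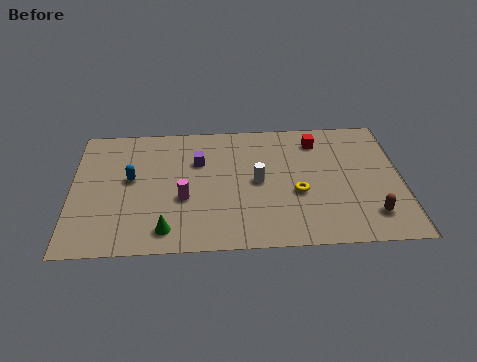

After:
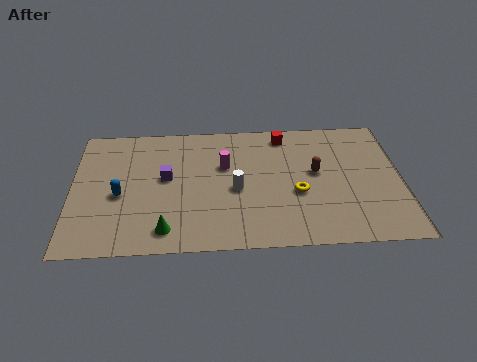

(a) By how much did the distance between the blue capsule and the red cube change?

-0.4

They were about 8.9 units apart before and 8.5 after — 0.4 units closer together.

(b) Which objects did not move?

the yellow torus and the green cone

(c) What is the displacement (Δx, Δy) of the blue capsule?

(-0.5, -1.1)

The blue capsule started near (2.7, 5.0) and ended near (2.2, 3.9).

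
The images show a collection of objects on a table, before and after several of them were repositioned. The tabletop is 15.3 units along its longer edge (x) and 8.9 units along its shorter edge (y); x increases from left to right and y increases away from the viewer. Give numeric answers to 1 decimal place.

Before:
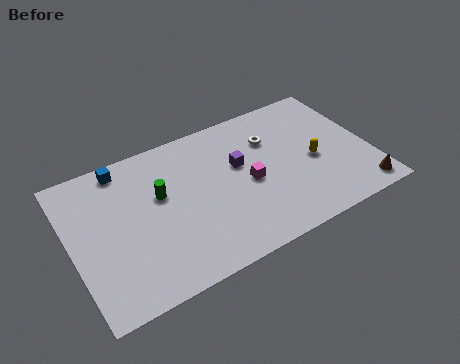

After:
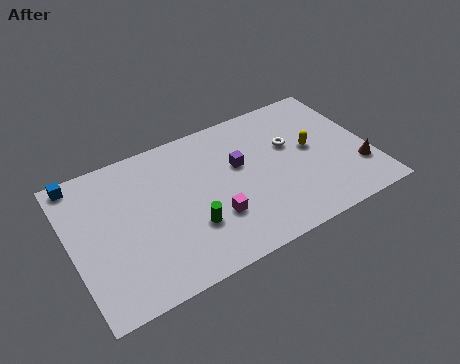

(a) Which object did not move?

the purple cube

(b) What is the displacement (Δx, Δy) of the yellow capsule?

(0.0, 0.8)

From the two frames, the yellow capsule sits at roughly (12.4, 4.0) before and (12.4, 4.8) after.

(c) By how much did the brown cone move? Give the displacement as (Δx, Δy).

(0.1, 1.4)

The brown cone started near (14.4, 1.1) and ended near (14.5, 2.5).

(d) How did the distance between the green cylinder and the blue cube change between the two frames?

+4.3

Before: roughly 3.0 units apart; after: 7.3. That's 4.3 units further apart.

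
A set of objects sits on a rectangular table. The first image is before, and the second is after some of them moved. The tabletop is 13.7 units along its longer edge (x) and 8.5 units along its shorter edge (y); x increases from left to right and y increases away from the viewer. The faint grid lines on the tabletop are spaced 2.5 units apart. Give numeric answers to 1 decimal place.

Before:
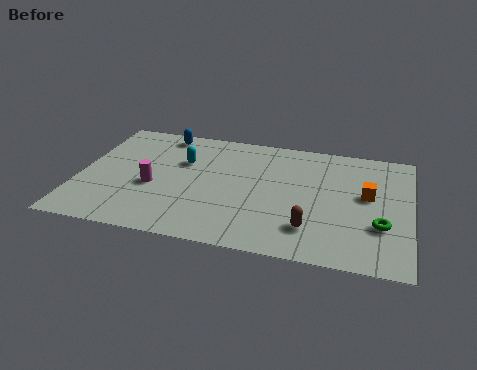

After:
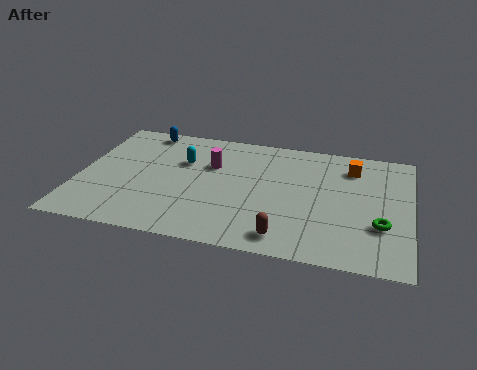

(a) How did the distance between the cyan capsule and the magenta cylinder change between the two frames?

-1.2

The distance was about 2.4 in the first image and 1.2 in the second, so they moved 1.2 units closer together.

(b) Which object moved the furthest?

the magenta cylinder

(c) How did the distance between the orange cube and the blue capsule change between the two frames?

-0.3

Before: roughly 9.1 units apart; after: 8.8. That's 0.3 units closer together.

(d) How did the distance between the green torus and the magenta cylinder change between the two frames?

-1.8

Before: roughly 9.4 units apart; after: 7.6. That's 1.8 units closer together.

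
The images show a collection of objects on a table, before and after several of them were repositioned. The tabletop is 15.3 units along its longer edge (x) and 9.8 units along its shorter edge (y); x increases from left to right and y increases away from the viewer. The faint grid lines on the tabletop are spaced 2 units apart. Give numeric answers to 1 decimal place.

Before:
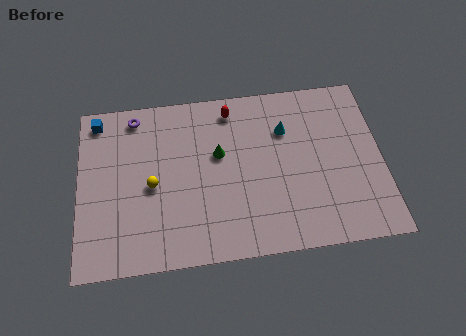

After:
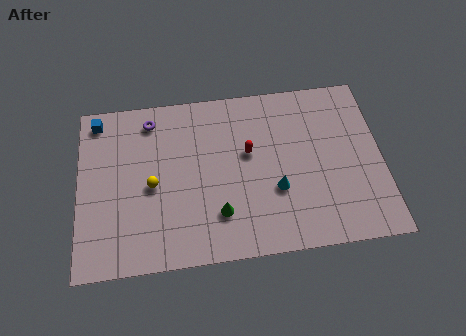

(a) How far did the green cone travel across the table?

3.4

From (7.1, 5.9) to (7.0, 2.5), the green cone covered √(0.1² + 3.4²) ≈ 3.4 units.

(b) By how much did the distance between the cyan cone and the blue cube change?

+0.6

Before: roughly 9.7 units apart; after: 10.3. That's 0.6 units further apart.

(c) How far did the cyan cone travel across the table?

3.5

The cyan cone was near (10.5, 6.9) before and (9.9, 3.5) after, so it travelled √(0.6² + 3.4²) ≈ 3.5 units.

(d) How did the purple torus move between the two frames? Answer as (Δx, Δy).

(0.8, -0.3)

The purple torus was at about (2.9, 8.6) and moved to about (3.7, 8.3).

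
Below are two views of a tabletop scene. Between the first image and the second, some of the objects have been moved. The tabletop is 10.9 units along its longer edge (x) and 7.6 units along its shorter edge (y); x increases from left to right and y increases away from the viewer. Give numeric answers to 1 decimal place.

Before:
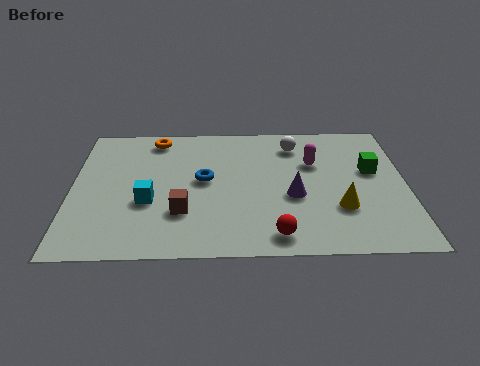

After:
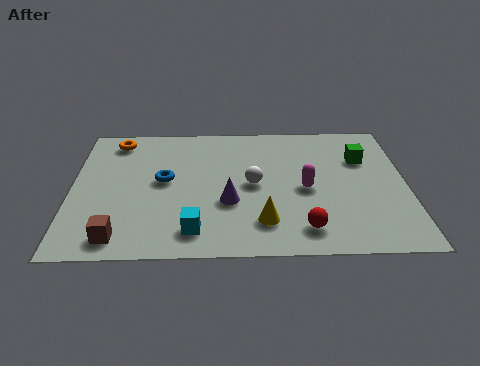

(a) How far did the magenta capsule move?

1.5

The magenta capsule moved from about (7.9, 5.0) to (7.6, 3.5), a distance of √(0.3² + 1.5²) ≈ 1.5.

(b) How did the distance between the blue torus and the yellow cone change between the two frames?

-0.7

Before: roughly 4.7 units apart; after: 4.0. That's 0.7 units closer together.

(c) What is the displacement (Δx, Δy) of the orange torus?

(-1.3, -0.1)

The orange torus was at about (2.7, 6.6) and moved to about (1.4, 6.5).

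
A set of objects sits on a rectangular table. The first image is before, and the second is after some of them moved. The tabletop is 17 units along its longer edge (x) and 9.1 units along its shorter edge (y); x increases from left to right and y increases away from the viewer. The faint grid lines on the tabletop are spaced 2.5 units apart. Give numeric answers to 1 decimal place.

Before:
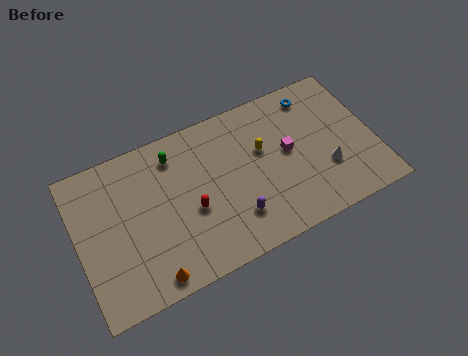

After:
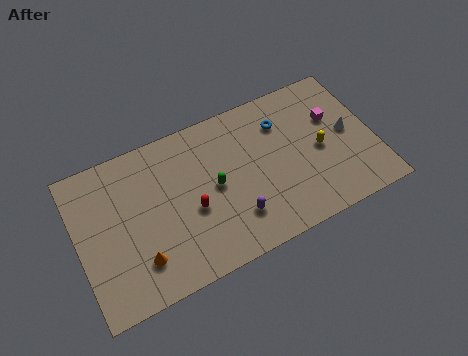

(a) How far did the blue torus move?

2.2

The blue torus moved from about (14.0, 7.7) to (12.0, 6.8), a distance of √(2.0² + 0.9²) ≈ 2.2.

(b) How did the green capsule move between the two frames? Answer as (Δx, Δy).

(2.0, -2.8)

The green capsule started near (5.8, 7.4) and ended near (7.8, 4.6).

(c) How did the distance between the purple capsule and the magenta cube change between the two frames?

+2.9

The distance was about 4.3 in the first image and 7.2 in the second, so they moved 2.9 units further apart.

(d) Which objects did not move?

the purple capsule and the red capsule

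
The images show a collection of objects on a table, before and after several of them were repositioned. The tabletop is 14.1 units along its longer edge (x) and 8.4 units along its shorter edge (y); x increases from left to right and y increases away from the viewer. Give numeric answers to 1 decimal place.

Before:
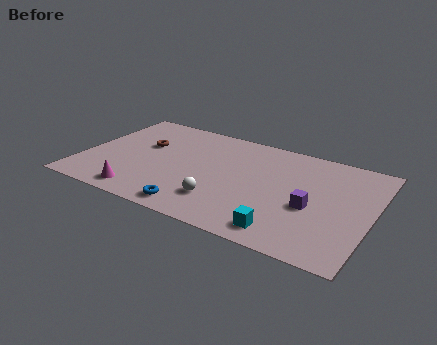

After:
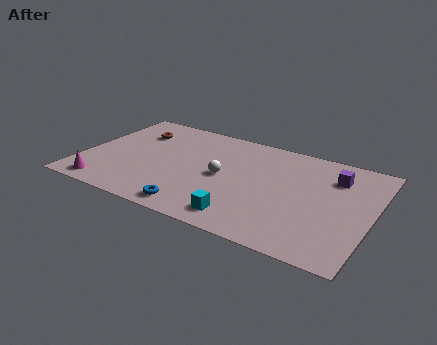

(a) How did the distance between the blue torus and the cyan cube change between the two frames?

-2.0

The distance was about 4.3 in the first image and 2.3 in the second, so they moved 2.0 units closer together.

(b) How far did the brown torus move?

1.2

The brown torus was near (2.8, 5.2) before and (2.2, 6.2) after, so it travelled √(0.6² + 1.0²) ≈ 1.2 units.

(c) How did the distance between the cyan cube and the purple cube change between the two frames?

+3.8

The distance was about 2.5 in the first image and 6.3 in the second, so they moved 3.8 units further apart.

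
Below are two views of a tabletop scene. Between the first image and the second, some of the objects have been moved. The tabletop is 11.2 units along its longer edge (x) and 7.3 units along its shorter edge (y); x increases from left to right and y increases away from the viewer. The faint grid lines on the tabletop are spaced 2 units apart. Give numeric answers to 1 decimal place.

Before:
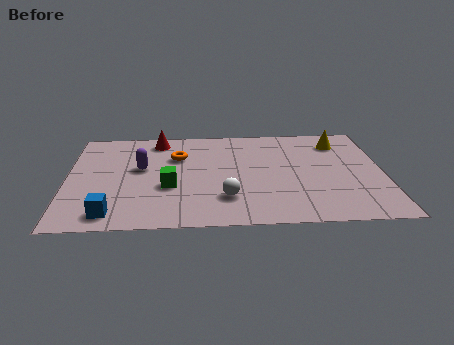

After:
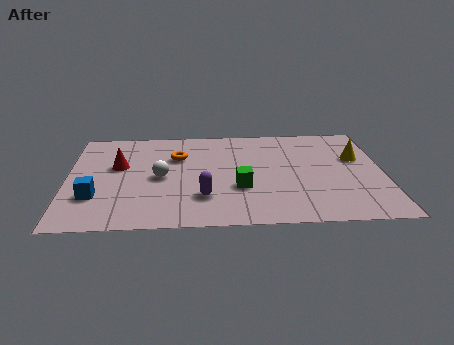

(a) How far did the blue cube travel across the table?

1.3

From (1.6, 1.0) to (1.0, 2.2), the blue cube covered √(0.6² + 1.2²) ≈ 1.3 units.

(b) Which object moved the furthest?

the purple capsule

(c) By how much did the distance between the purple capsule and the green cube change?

-0.3

Before: roughly 1.7 units apart; after: 1.4. That's 0.3 units closer together.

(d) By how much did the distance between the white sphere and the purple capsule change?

-1.7

They were about 3.8 units apart before and 2.1 after — 1.7 units closer together.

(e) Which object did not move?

the orange torus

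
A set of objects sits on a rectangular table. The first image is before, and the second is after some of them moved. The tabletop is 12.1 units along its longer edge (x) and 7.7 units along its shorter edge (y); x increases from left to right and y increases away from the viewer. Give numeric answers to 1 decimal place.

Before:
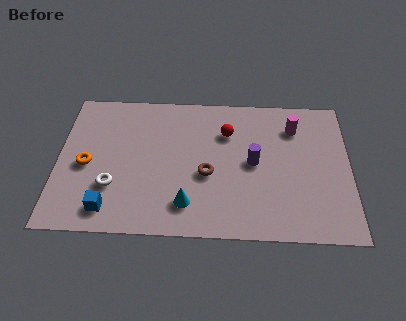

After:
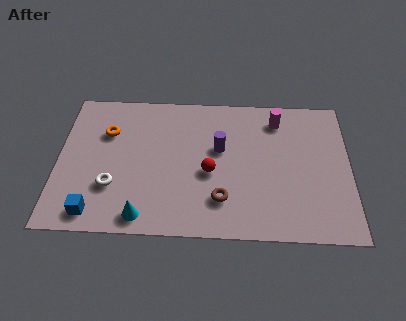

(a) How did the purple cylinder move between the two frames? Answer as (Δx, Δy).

(-1.4, 0.7)

From the two frames, the purple cylinder sits at roughly (8.1, 3.9) before and (6.7, 4.6) after.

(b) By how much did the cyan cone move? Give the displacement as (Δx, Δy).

(-1.8, -0.7)

The cyan cone started near (5.4, 1.6) and ended near (3.6, 0.9).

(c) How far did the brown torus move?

1.4

The brown torus was near (6.2, 3.2) before and (6.8, 1.9) after, so it travelled √(0.6² + 1.3²) ≈ 1.4 units.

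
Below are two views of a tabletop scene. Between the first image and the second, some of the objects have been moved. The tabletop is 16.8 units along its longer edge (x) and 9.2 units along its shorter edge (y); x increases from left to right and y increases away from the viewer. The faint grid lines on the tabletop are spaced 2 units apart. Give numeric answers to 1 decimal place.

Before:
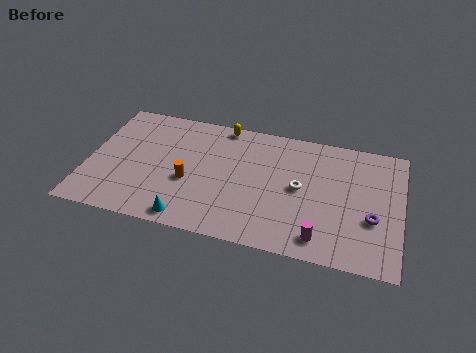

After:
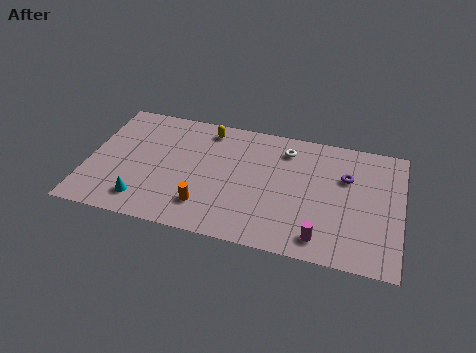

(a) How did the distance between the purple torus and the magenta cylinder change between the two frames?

+1.5

They were about 3.3 units apart before and 4.8 after — 1.5 units further apart.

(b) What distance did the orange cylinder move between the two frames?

1.9

The orange cylinder moved from about (5.5, 3.7) to (6.5, 2.1), a distance of √(1.0² + 1.6²) ≈ 1.9.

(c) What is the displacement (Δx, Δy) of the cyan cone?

(-2.5, 0.7)

The cyan cone started near (5.7, 1.0) and ended near (3.2, 1.7).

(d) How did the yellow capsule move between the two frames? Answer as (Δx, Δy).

(-0.8, -0.5)

The yellow capsule started near (7.0, 8.4) and ended near (6.2, 7.9).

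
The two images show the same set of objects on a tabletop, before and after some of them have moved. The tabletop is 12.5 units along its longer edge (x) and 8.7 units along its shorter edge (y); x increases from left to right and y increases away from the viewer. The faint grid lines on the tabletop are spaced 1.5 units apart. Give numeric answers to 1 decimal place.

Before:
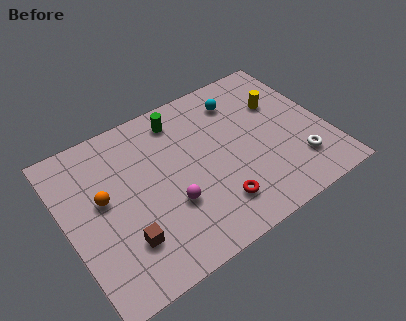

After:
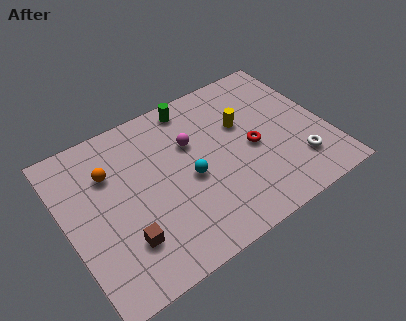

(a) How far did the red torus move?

3.0

The red torus was near (6.7, 1.9) before and (8.9, 4.0) after, so it travelled √(2.2² + 2.1²) ≈ 3.0 units.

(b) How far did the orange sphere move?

1.3

From (1.8, 4.9) to (2.3, 6.1), the orange sphere covered √(0.5² + 1.2²) ≈ 1.3 units.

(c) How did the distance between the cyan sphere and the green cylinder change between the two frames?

+1.0

Before: roughly 2.9 units apart; after: 3.9. That's 1.0 units further apart.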